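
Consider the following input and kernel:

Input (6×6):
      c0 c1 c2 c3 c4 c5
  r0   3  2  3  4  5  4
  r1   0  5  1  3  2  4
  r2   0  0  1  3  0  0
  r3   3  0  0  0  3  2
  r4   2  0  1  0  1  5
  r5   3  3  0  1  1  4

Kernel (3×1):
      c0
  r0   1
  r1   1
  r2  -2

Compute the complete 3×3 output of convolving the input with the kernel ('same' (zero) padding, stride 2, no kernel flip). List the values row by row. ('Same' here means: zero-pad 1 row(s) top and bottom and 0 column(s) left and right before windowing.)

Output[0,0]: The receptive field on the zero-padded input at this output position is [0 / 3 / 0]. Elementwise product with the kernel and sum: 0·1 + 3·1 + 0·-2.
Output[0,1]: The receptive field on the zero-padded input at this output position is [0 / 3 / 1]. Elementwise product with the kernel and sum: 0·1 + 3·1 + 1·-2.

3 1 1
-6 2 -4
-1 1 2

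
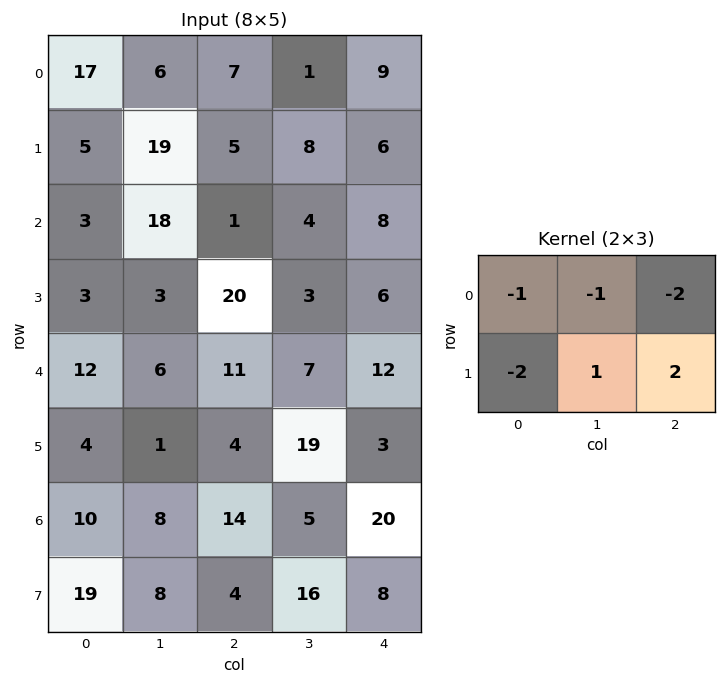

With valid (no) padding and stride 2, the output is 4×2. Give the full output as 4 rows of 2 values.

Output[0,0]: The receptive field on the input at this output position is [17 6 7 / 5 19 5]. Elementwise product with the kernel and sum: 17·-1 + 6·-1 + 7·-2 + 5·-2 + 19·1 + 5·2.

-18 -16
14 -46
-39 -25
-68 -35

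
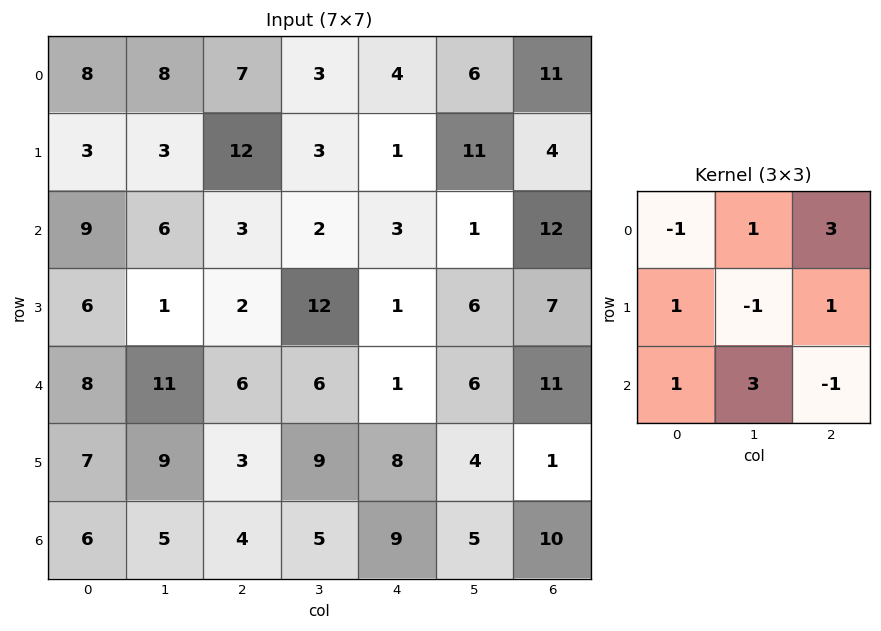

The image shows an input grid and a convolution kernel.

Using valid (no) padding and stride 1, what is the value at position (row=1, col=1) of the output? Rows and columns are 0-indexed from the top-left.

The receptive field on the input at this output position is [3 12 3 / 6 3 2 / 1 2 12]. Elementwise product with the kernel and sum: 3·-1 + 12·1 + 3·3 + 6·1 + 3·-1 + 2·1 + 1·1 + 2·3 + 12·-1.

18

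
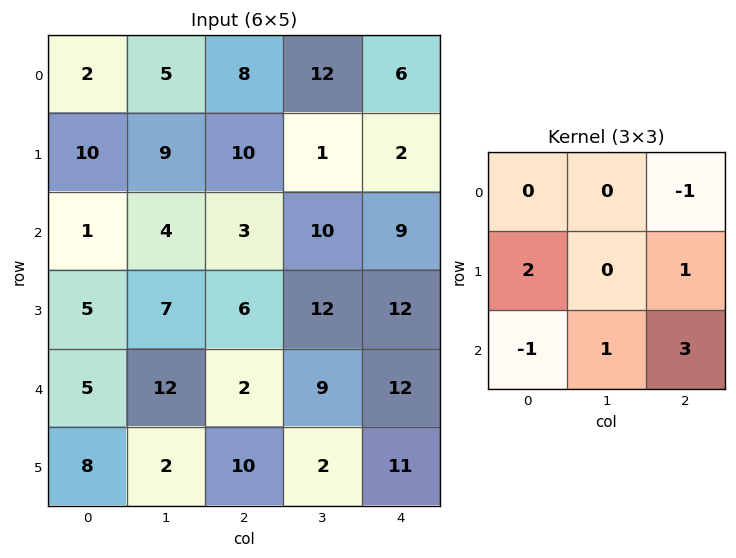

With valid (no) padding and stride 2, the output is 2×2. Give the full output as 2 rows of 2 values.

34 50
26 58

Output[0,0]: The receptive field on the input at this output position is [2 5 8 / 10 9 10 / 1 4 3]. Elementwise product with the kernel and sum: 8·-1 + 10·2 + 10·1 + 1·-1 + 4·1 + 3·3.
Output[0,1]: The receptive field on the input at this output position is [8 12 6 / 10 1 2 / 3 10 9]. Elementwise product with the kernel and sum: 6·-1 + 10·2 + 2·1 + 3·-1 + 10·1 + 9·3.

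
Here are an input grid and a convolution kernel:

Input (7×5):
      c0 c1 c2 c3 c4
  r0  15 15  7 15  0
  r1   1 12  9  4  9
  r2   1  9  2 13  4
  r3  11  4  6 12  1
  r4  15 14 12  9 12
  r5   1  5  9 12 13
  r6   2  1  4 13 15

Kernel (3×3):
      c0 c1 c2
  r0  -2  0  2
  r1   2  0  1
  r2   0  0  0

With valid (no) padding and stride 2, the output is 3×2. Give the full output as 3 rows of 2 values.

-5 13
30 17
5 31

Output[0,0]: The receptive field on the input at this output position is [15 15 7 / 1 12 9 / 1 9 2]. Elementwise product with the kernel and sum: 15·-2 + 7·2 + 1·2 + 9·1.
Output[0,1]: The receptive field on the input at this output position is [7 15 0 / 9 4 9 / 2 13 4]. Elementwise product with the kernel and sum: 7·-2 + 0·2 + 9·2 + 9·1.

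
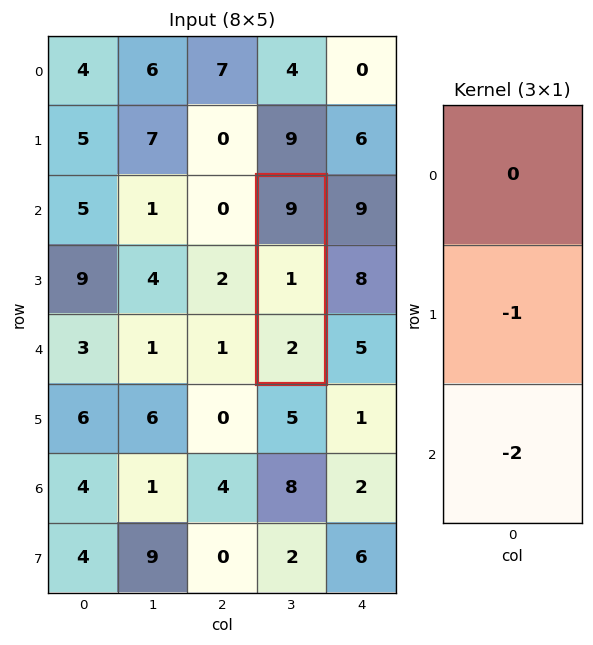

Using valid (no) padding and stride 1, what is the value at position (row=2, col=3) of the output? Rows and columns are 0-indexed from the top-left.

-5

The receptive field on the input at this output position is [9 / 1 / 2]. Elementwise product with the kernel and sum: 1·-1 + 2·-2.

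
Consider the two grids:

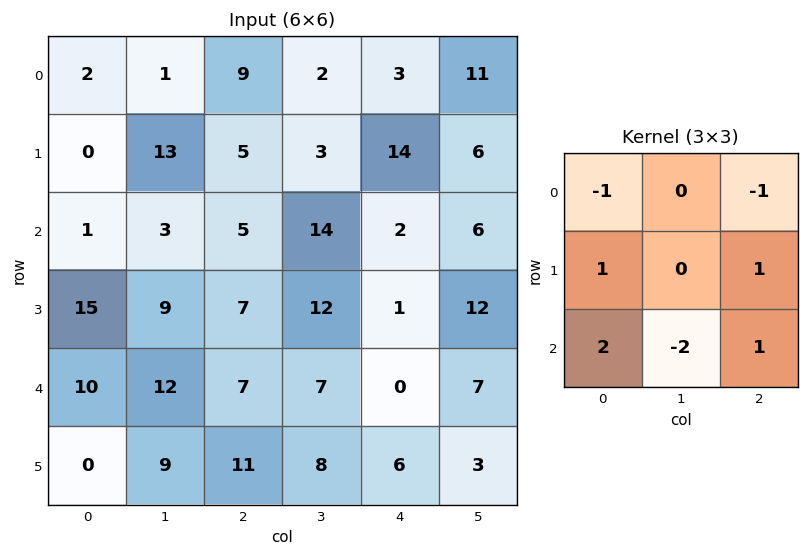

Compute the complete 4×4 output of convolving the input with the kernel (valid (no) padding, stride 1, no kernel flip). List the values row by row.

-5 23 -9 26
20 17 -21 45
19 21 1 25
-12 2 11 -3

Output[0,0]: The receptive field on the input at this output position is [2 1 9 / 0 13 5 / 1 3 5]. Elementwise product with the kernel and sum: 2·-1 + 9·-1 + 0·1 + 5·1 + 1·2 + 3·-2 + 5·1.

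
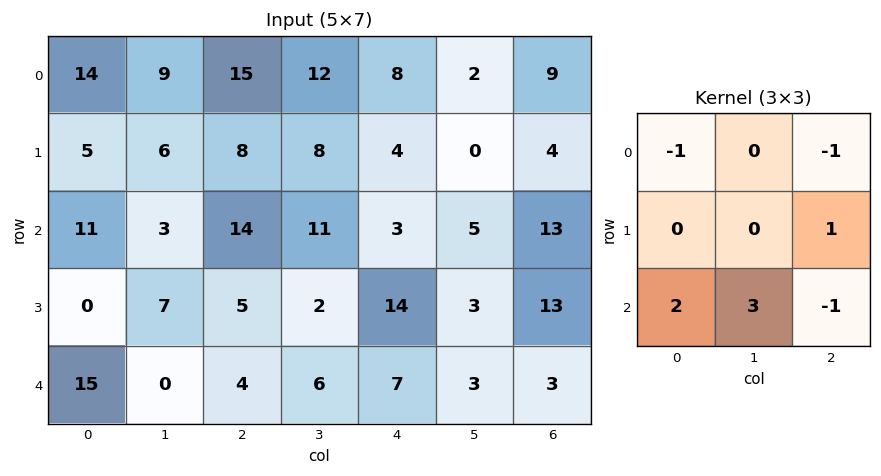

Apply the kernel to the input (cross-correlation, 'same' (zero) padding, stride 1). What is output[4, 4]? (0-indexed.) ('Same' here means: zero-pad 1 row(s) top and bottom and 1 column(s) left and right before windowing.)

The receptive field on the zero-padded input at this output position is [2 14 3 / 6 7 3 / 0 0 0]. Elementwise product with the kernel and sum: 2·-1 + 3·-1 + 3·1 + 0·2 + 0·3 + 0·-1.

-2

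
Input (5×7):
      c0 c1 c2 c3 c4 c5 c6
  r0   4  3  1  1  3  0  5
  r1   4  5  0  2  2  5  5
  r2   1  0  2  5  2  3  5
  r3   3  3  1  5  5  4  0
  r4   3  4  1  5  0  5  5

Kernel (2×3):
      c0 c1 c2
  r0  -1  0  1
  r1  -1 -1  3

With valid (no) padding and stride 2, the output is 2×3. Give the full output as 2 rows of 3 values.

Output[0,0]: The receptive field on the input at this output position is [4 3 1 / 4 5 0]. Elementwise product with the kernel and sum: 4·-1 + 1·1 + 4·-1 + 5·-1 + 0·3.
Output[0,1]: The receptive field on the input at this output position is [1 1 3 / 0 2 2]. Elementwise product with the kernel and sum: 1·-1 + 3·1 + 0·-1 + 2·-1 + 2·3.

-12 6 10
-2 9 -6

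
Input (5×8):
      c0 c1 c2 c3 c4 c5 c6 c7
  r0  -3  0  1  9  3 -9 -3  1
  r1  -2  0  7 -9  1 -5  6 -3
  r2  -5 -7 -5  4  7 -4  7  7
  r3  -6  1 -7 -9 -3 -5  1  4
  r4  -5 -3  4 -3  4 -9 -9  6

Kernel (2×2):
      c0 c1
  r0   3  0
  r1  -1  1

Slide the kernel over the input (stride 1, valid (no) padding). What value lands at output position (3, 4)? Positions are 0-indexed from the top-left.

The receptive field on the input at this output position is [-3 -5 / 4 -9]. Elementwise product with the kernel and sum: -3·3 + 4·-1 + -9·1.

-22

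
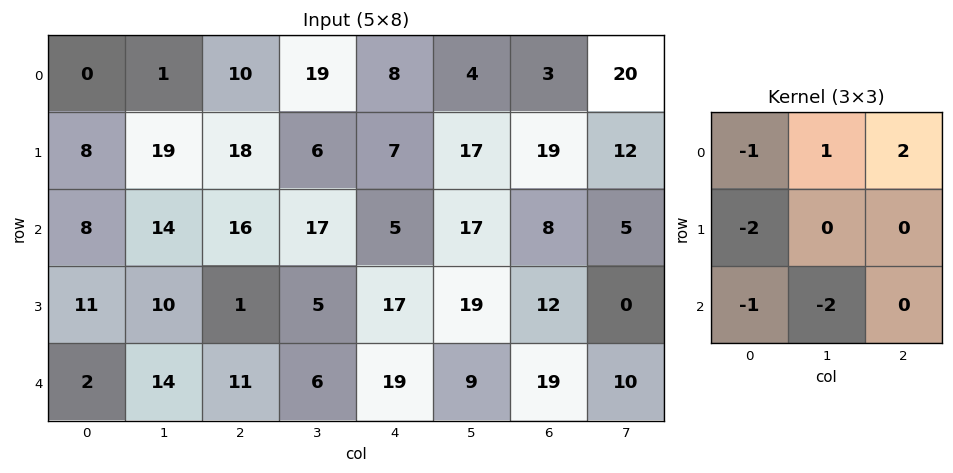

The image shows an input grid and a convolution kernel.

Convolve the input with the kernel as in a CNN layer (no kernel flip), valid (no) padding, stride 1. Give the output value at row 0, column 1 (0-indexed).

The receptive field on the input at this output position is [1 10 19 / 19 18 6 / 14 16 17]. Elementwise product with the kernel and sum: 1·-1 + 10·1 + 19·2 + 19·-2 + 14·-1 + 16·-2.

-37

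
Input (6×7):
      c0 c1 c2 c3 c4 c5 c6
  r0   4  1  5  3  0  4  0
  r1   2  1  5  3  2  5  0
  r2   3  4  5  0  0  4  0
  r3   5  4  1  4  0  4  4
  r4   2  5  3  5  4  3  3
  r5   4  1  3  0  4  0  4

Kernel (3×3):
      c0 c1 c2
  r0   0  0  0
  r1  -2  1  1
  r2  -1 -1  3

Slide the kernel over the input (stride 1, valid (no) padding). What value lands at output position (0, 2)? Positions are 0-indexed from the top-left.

The receptive field on the input at this output position is [5 3 0 / 5 3 2 / 5 0 0]. Elementwise product with the kernel and sum: 5·-2 + 3·1 + 2·1 + 5·-1 + 0·-1 + 0·3.

-10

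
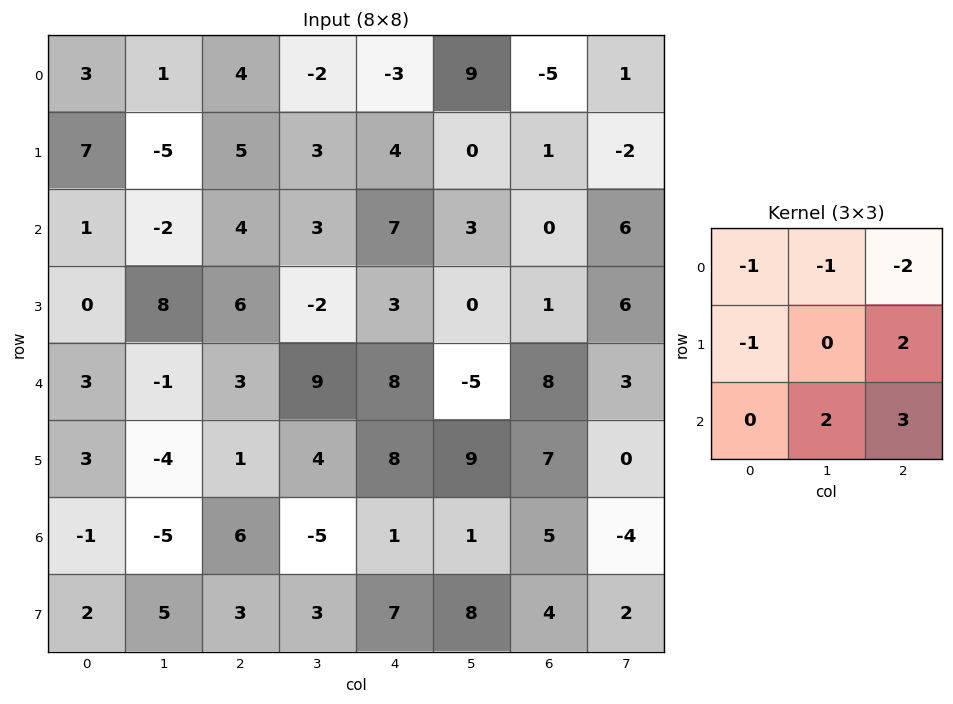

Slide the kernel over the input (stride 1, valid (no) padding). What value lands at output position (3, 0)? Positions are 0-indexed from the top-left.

-22

The receptive field on the input at this output position is [0 8 6 / 3 -1 3 / 3 -4 1]. Elementwise product with the kernel and sum: 0·-1 + 8·-1 + 6·-2 + 3·-1 + 3·2 + -4·2 + 1·3.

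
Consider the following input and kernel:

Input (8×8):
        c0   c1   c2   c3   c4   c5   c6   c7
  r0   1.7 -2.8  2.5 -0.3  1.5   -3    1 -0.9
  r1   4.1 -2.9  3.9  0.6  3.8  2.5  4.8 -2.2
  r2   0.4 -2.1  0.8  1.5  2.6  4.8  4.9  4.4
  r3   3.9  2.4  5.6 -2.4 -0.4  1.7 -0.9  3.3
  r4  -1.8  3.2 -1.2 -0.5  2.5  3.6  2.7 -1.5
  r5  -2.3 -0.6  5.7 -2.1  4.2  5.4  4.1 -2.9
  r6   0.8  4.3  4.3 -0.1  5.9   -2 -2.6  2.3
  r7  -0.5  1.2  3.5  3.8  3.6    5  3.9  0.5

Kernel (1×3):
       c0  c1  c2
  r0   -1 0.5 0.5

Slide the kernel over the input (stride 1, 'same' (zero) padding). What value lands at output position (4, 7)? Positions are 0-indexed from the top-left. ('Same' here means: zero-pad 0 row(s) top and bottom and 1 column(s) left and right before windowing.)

The receptive field on the zero-padded input at this output position is [2.7 -1.5 0]. Elementwise product with the kernel and sum: 2.7·-1 + -1.5·0.5 + 0·0.5.

-3.45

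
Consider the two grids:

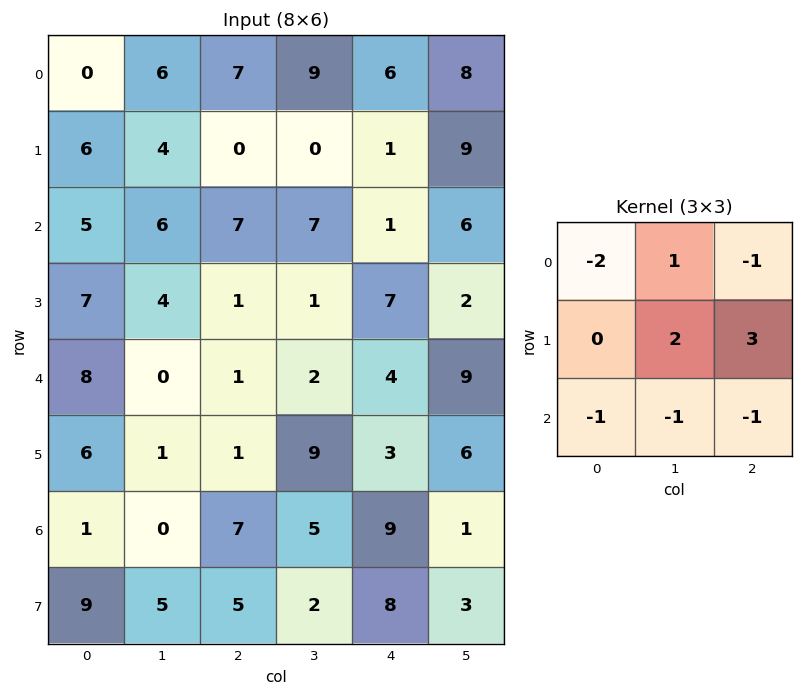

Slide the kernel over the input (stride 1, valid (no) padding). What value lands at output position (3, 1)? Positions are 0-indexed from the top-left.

The receptive field on the input at this output position is [4 1 1 / 0 1 2 / 1 1 9]. Elementwise product with the kernel and sum: 4·-2 + 1·1 + 1·-1 + 1·2 + 2·3 + 1·-1 + 1·-1 + 9·-1.

-11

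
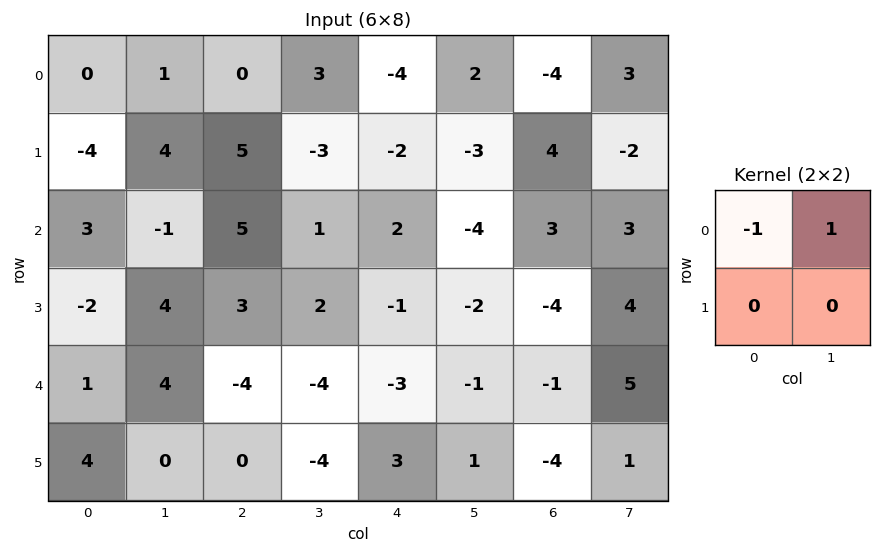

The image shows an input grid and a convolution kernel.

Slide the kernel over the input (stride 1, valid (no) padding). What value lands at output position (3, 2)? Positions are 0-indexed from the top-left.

The receptive field on the input at this output position is [3 2 / -4 -4]. Elementwise product with the kernel and sum: 3·-1 + 2·1.

-1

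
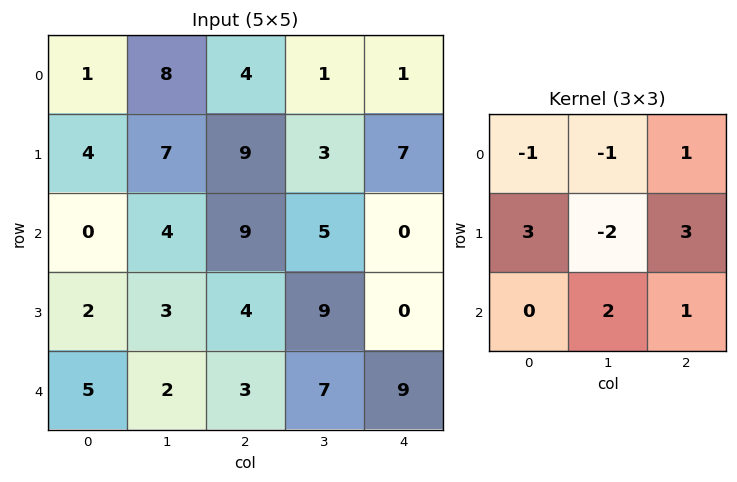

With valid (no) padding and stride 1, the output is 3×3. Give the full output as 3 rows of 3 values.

Output[0,0]: The receptive field on the input at this output position is [1 8 4 / 4 7 9 / 0 4 9]. Elementwise product with the kernel and sum: 1·-1 + 8·-1 + 4·1 + 4·3 + 7·-2 + 9·3 + 4·2 + 9·1.
Output[0,1]: The receptive field on the input at this output position is [8 4 1 / 7 9 3 / 4 9 5]. Elementwise product with the kernel and sum: 8·-1 + 4·-1 + 1·1 + 7·3 + 9·-2 + 3·3 + 9·2 + 5·1.

37 24 48
27 13 30
24 33 3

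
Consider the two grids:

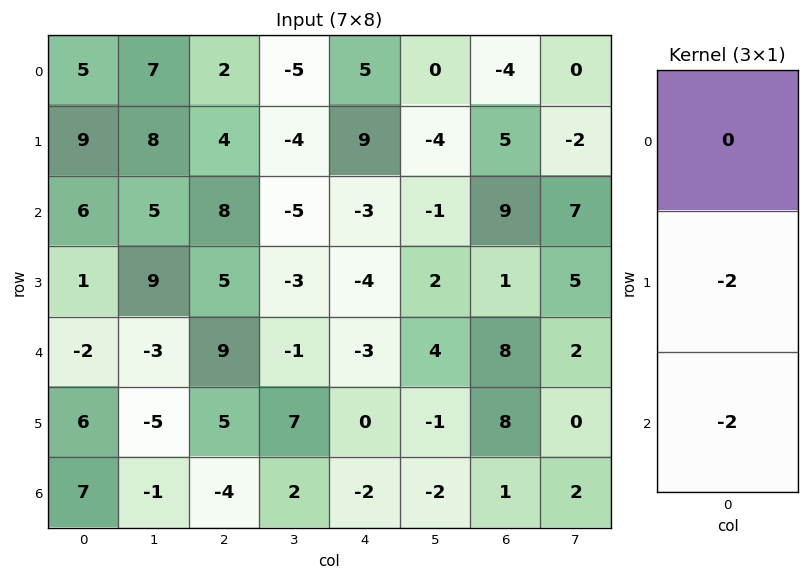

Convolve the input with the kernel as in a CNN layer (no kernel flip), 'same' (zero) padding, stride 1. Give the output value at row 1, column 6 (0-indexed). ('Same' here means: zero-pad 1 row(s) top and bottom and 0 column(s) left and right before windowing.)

-28

The receptive field on the zero-padded input at this output position is [-4 / 5 / 9]. Elementwise product with the kernel and sum: 5·-2 + 9·-2.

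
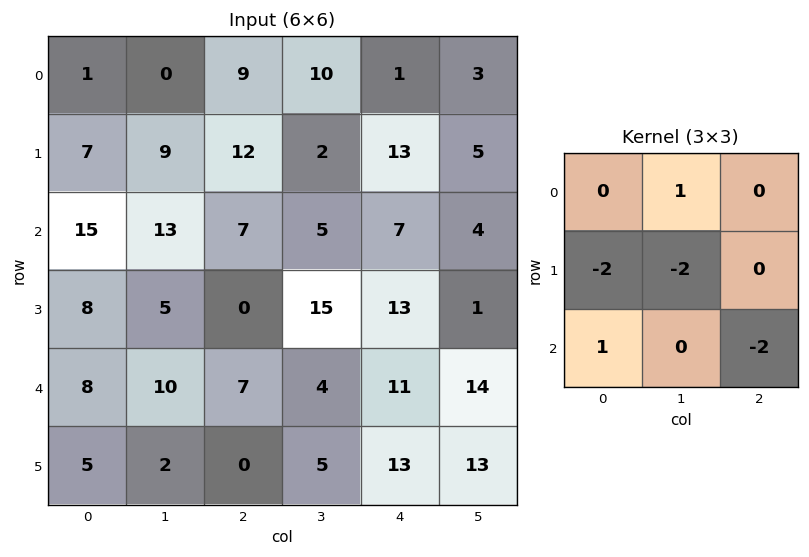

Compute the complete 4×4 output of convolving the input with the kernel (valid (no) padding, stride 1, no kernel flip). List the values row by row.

Output[0,0]: The receptive field on the input at this output position is [1 0 9 / 7 9 12 / 15 13 7]. Elementwise product with the kernel and sum: 0·1 + 7·-2 + 9·-2 + 15·1 + 7·-2.

-31 -30 -25 -32
-39 -53 -48 2
-19 -1 -40 -73
-26 -42 -33 -38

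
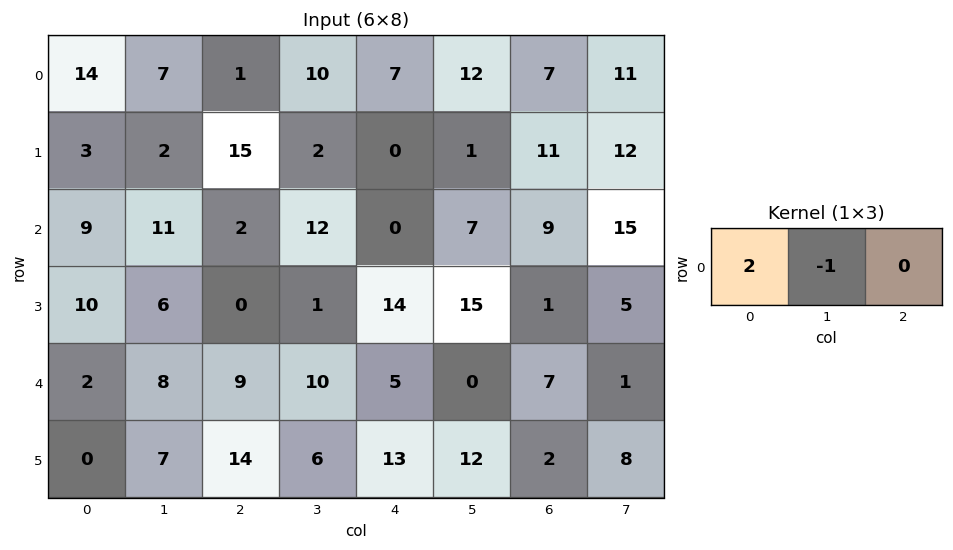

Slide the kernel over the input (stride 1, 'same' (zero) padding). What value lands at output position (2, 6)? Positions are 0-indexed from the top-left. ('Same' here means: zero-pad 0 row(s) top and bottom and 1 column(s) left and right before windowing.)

5

The receptive field on the zero-padded input at this output position is [7 9 15]. Elementwise product with the kernel and sum: 7·2 + 9·-1.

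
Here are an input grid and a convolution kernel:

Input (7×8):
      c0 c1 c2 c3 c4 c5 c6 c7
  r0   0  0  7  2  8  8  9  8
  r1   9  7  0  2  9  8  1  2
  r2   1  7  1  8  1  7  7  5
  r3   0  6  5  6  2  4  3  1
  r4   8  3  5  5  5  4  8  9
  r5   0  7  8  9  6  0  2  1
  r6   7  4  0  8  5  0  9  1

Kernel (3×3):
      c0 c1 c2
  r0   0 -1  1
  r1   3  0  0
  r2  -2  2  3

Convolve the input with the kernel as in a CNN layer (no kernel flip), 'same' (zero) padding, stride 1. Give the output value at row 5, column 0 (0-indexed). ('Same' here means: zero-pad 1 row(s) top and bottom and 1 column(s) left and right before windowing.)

The receptive field on the zero-padded input at this output position is [0 8 3 / 0 0 7 / 0 7 4]. Elementwise product with the kernel and sum: 8·-1 + 3·1 + 0·3 + 0·-2 + 7·2 + 4·3.

21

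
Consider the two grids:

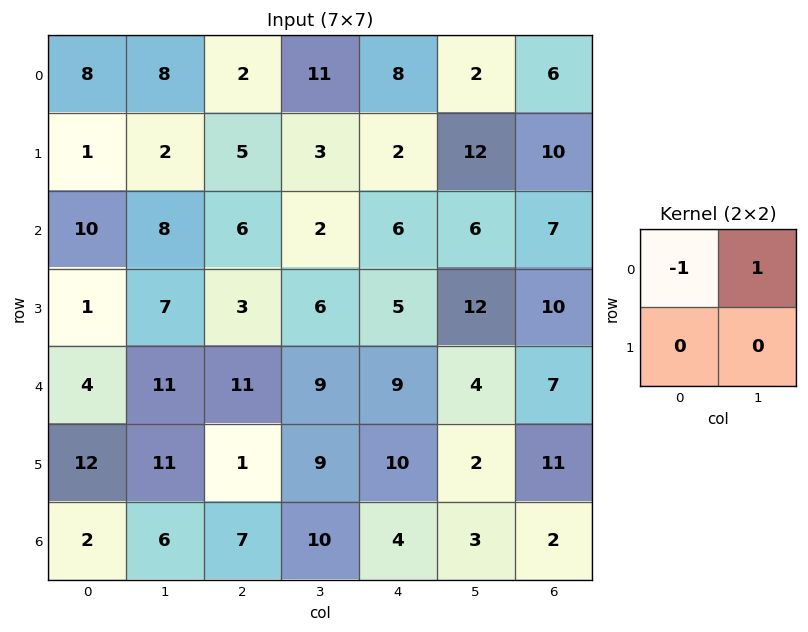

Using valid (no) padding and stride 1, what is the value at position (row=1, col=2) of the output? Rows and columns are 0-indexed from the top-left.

The receptive field on the input at this output position is [5 3 / 6 2]. Elementwise product with the kernel and sum: 5·-1 + 3·1.

-2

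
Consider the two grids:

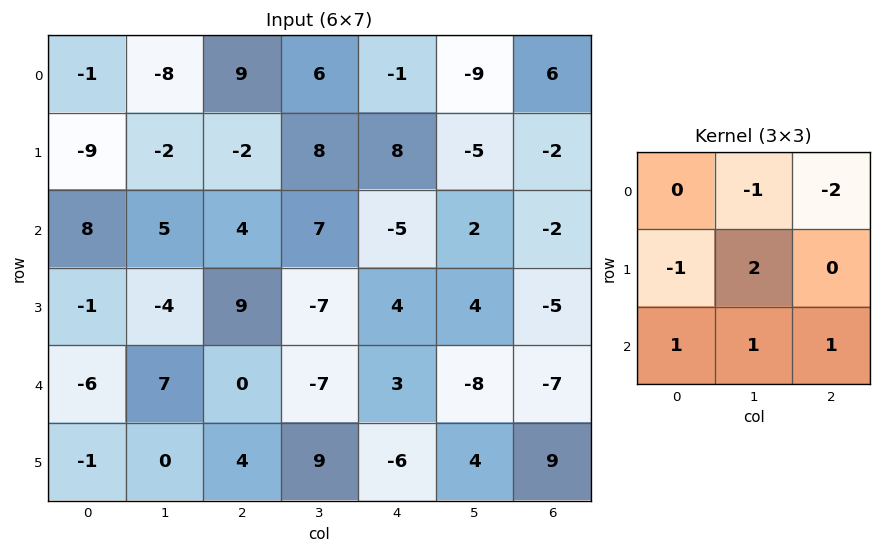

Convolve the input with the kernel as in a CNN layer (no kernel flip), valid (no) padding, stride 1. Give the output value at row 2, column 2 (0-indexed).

The receptive field on the input at this output position is [4 7 -5 / 9 -7 4 / 0 -7 3]. Elementwise product with the kernel and sum: 7·-1 + -5·-2 + 9·-1 + -7·2 + 0·1 + -7·1 + 3·1.

-24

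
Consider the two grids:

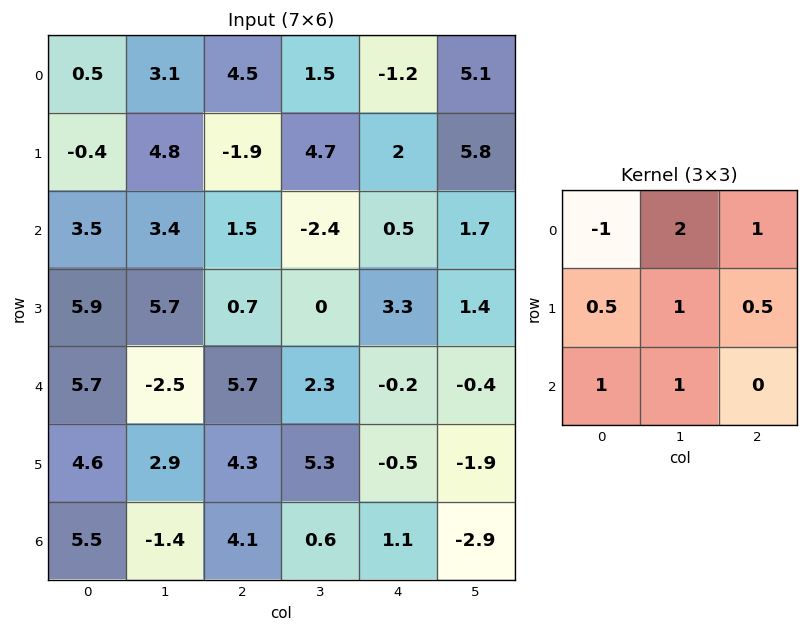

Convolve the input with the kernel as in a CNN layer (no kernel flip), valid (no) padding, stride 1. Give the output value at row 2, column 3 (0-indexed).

The receptive field on the input at this output position is [-2.4 0.5 1.7 / 0 3.3 1.4 / 2.3 -0.2 -0.4]. Elementwise product with the kernel and sum: -2.4·-1 + 0.5·2 + 1.7·1 + 0·0.5 + 3.3·1 + 1.4·0.5 + 2.3·1 + -0.2·1.

11.2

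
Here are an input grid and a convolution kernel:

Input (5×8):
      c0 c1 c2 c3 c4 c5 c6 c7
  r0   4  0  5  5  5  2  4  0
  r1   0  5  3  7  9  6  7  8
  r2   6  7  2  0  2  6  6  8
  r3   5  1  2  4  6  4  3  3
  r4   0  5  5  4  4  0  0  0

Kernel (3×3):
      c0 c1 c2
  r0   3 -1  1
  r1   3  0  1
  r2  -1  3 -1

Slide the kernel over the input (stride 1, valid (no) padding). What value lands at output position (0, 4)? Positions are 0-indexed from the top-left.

The receptive field on the input at this output position is [5 2 4 / 9 6 7 / 2 6 6]. Elementwise product with the kernel and sum: 5·3 + 2·-1 + 4·1 + 9·3 + 7·1 + 2·-1 + 6·3 + 6·-1.

61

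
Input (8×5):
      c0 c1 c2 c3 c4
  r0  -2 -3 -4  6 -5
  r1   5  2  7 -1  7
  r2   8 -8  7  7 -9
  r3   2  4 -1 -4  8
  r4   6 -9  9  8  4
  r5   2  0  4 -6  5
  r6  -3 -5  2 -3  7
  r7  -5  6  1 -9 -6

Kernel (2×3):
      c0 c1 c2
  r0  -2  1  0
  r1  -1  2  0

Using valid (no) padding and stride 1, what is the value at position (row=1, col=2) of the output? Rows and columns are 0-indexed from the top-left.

-8

The receptive field on the input at this output position is [7 -1 7 / 7 7 -9]. Elementwise product with the kernel and sum: 7·-2 + -1·1 + 7·-1 + 7·2.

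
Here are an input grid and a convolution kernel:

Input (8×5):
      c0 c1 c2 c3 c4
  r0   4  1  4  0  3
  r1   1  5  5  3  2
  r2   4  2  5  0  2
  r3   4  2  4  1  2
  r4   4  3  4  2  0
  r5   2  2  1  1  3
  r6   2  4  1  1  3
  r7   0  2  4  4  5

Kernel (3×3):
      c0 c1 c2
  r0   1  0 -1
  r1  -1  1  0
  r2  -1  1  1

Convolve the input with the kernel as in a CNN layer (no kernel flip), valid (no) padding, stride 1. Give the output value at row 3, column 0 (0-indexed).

The receptive field on the input at this output position is [4 2 4 / 4 3 4 / 2 2 1]. Elementwise product with the kernel and sum: 4·1 + 4·-1 + 4·-1 + 3·1 + 2·-1 + 2·1 + 1·1.

0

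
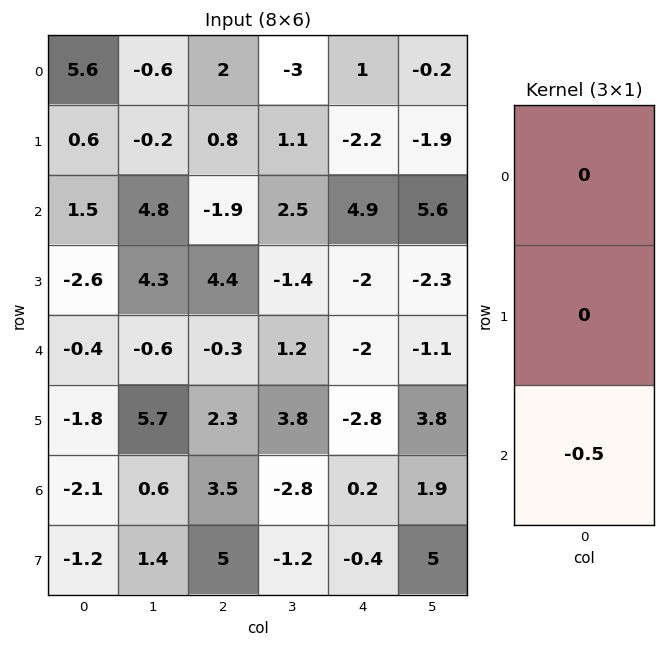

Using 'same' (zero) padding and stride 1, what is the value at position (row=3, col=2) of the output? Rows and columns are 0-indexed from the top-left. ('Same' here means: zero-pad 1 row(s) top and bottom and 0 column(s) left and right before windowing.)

The receptive field on the zero-padded input at this output position is [-1.9 / 4.4 / -0.3]. Elementwise product with the kernel and sum: -0.3·-0.5.

0.15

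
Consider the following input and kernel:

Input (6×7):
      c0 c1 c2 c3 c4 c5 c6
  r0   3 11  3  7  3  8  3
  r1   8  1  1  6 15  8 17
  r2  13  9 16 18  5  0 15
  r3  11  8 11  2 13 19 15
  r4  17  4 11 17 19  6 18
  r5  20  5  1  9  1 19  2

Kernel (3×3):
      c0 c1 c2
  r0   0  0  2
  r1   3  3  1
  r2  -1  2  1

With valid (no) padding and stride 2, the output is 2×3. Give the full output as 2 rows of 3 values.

55 67 102
102 104 152

Output[0,0]: The receptive field on the input at this output position is [3 11 3 / 8 1 1 / 13 9 16]. Elementwise product with the kernel and sum: 3·2 + 8·3 + 1·3 + 1·1 + 13·-1 + 9·2 + 16·1.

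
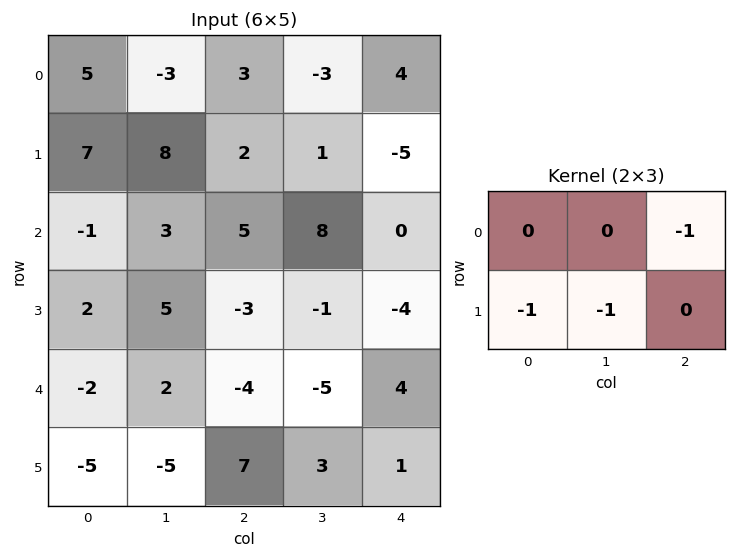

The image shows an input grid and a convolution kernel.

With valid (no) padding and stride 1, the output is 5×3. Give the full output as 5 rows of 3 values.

-18 -7 -7
-4 -9 -8
-12 -10 4
3 3 13
14 3 -14

Output[0,0]: The receptive field on the input at this output position is [5 -3 3 / 7 8 2]. Elementwise product with the kernel and sum: 3·-1 + 7·-1 + 8·-1.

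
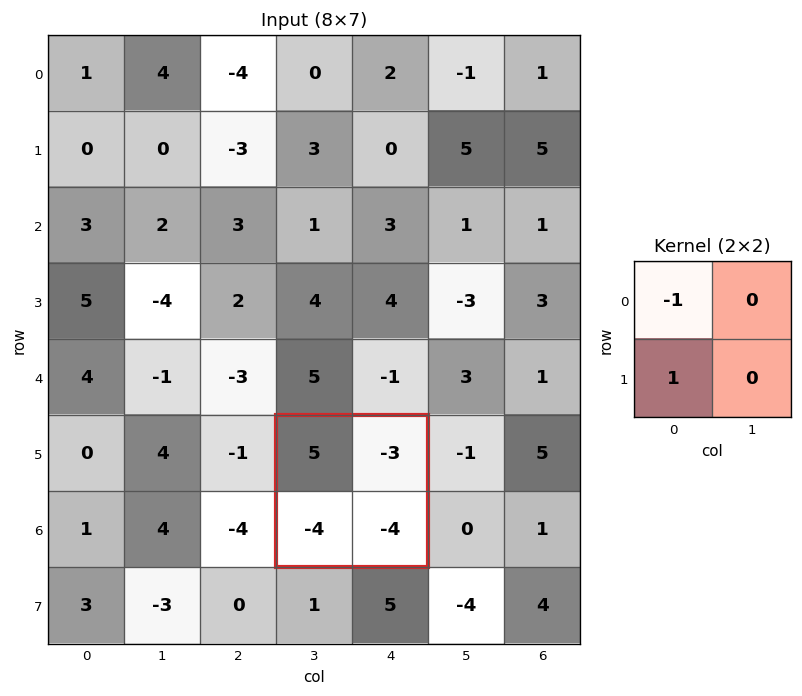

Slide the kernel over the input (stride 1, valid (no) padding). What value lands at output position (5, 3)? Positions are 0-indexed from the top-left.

The receptive field on the input at this output position is [5 -3 / -4 -4]. Elementwise product with the kernel and sum: 5·-1 + -4·1.

-9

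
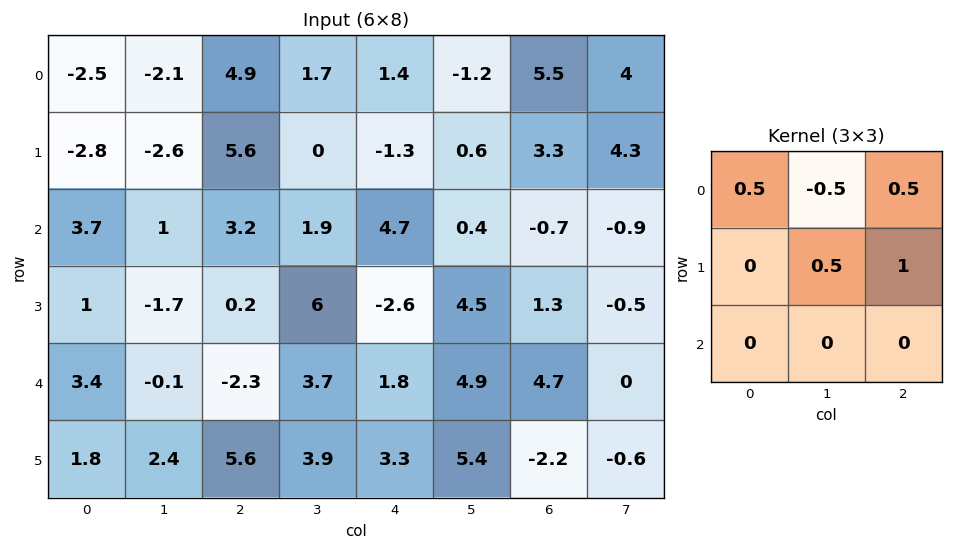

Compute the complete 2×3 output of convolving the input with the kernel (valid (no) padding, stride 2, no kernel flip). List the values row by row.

Output[0,0]: The receptive field on the input at this output position is [-2.5 -2.1 4.9 / -2.8 -2.6 5.6 / 3.7 1 3.2]. Elementwise product with the kernel and sum: -2.5·0.5 + -2.1·-0.5 + 4.9·0.5 + -2.6·0.5 + 5.6·1.

6.55 1 7.65
2.3 3.4 5.35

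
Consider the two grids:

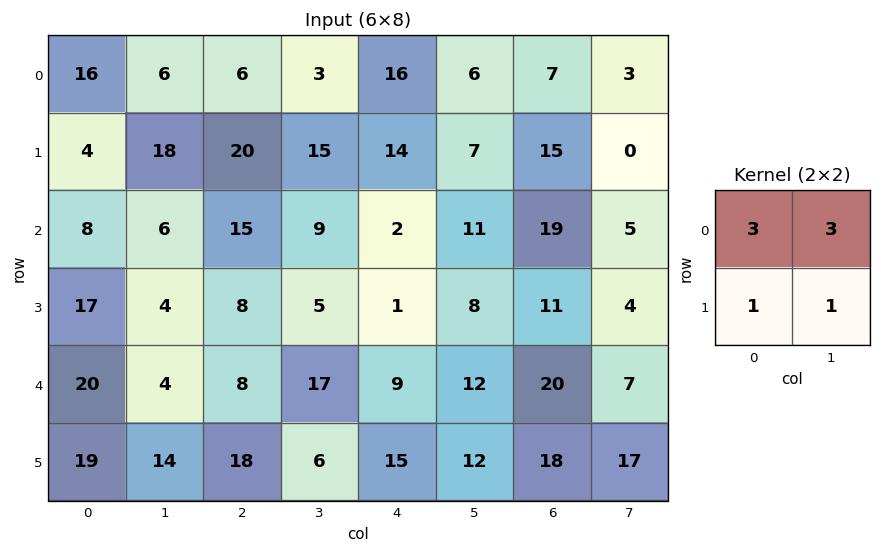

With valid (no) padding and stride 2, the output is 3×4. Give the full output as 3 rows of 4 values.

Output[0,0]: The receptive field on the input at this output position is [16 6 / 4 18]. Elementwise product with the kernel and sum: 16·3 + 6·3 + 4·1 + 18·1.

88 62 87 45
63 85 48 87
105 99 90 116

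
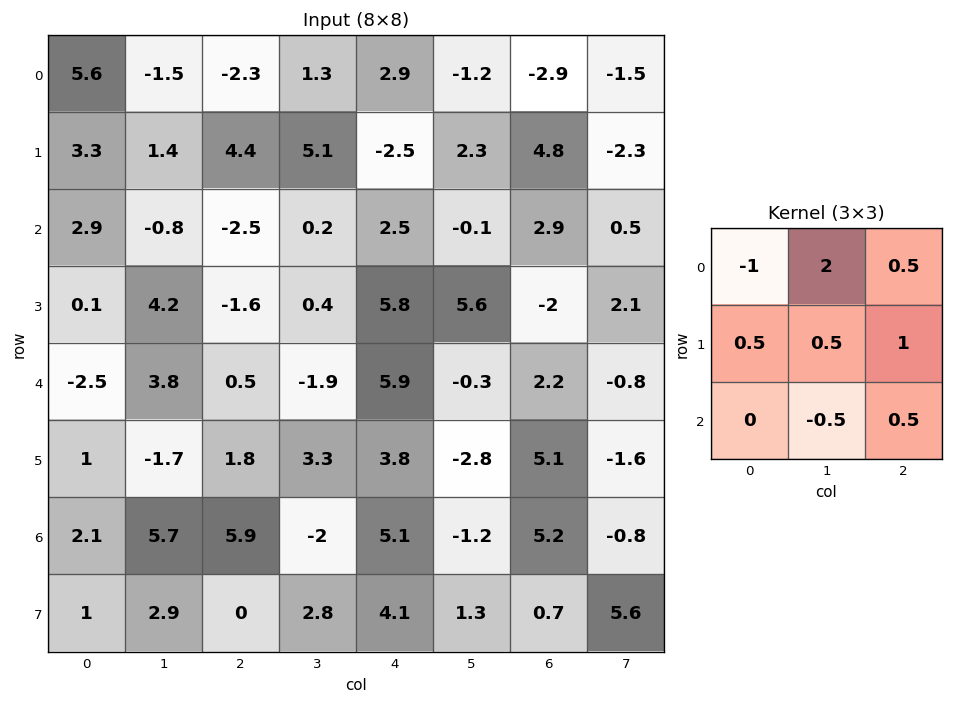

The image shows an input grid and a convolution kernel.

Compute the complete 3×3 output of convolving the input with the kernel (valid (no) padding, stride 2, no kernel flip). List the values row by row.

Output[0,0]: The receptive field on the input at this output position is [5.6 -1.5 -2.3 / 3.3 1.4 4.4 / 2.9 -0.8 -2.5]. Elementwise product with the kernel and sum: 5.6·-1 + -1.5·2 + -2.3·0.5 + 3.3·0.5 + 1.4·0.5 + 4.4·1 + -0.8·-0.5 + -2.5·0.5.
Output[0,1]: The receptive field on the input at this output position is [-2.3 1.3 2.9 / 4.4 5.1 -2.5 / -2.5 0.2 2.5]. Elementwise product with the kernel and sum: -2.3·-1 + 1.3·2 + 2.9·0.5 + 4.4·0.5 + 5.1·0.5 + -2.5·1 + 0.2·-0.5 + 2.5·0.5.

-3.85 9.75 -0.55
-6.85 13.25 3.7
11.9 8.55 3.4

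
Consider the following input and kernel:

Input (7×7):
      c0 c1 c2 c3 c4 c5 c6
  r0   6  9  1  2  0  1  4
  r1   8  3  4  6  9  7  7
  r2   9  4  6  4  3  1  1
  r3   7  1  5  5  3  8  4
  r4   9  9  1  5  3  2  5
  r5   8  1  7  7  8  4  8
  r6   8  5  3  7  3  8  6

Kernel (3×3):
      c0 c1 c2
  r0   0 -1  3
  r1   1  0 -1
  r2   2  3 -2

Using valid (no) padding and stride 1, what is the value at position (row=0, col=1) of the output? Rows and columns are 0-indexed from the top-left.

The receptive field on the input at this output position is [9 1 2 / 3 4 6 / 4 6 4]. Elementwise product with the kernel and sum: 1·-1 + 2·3 + 3·1 + 6·-1 + 4·2 + 6·3 + 4·-2.

20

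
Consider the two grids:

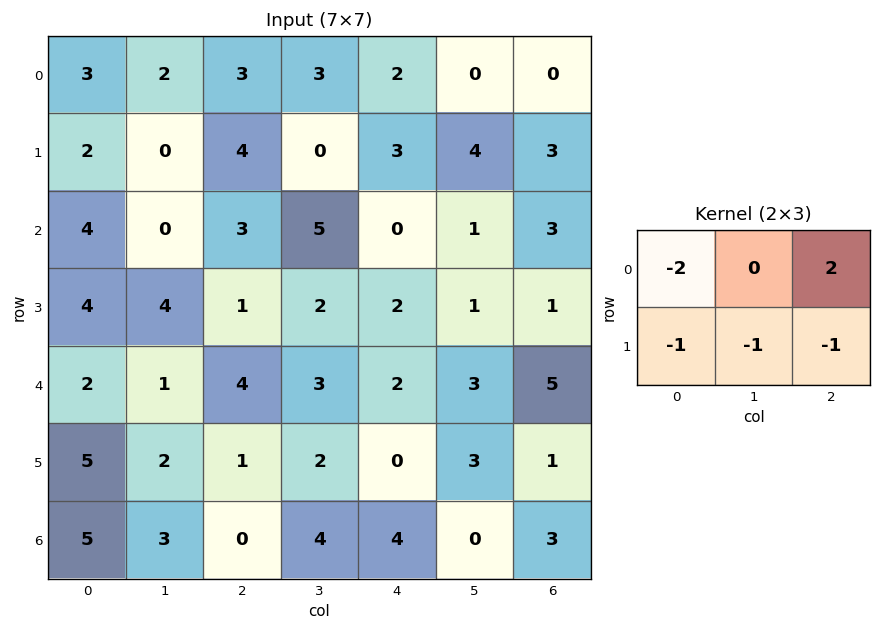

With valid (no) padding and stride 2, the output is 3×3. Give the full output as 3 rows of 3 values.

Output[0,0]: The receptive field on the input at this output position is [3 2 3 / 2 0 4]. Elementwise product with the kernel and sum: 3·-2 + 3·2 + 2·-1 + 0·-1 + 4·-1.

-6 -9 -14
-11 -11 2
-4 -7 2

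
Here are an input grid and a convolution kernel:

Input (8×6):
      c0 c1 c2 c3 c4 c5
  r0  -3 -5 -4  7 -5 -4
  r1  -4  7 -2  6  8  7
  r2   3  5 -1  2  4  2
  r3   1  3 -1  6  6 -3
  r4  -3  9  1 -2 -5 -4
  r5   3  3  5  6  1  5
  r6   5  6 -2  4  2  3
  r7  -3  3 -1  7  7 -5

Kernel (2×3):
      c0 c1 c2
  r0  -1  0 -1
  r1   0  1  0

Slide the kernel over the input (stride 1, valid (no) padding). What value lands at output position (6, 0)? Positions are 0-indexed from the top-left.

The receptive field on the input at this output position is [5 6 -2 / -3 3 -1]. Elementwise product with the kernel and sum: 5·-1 + -2·-1 + 3·1.

0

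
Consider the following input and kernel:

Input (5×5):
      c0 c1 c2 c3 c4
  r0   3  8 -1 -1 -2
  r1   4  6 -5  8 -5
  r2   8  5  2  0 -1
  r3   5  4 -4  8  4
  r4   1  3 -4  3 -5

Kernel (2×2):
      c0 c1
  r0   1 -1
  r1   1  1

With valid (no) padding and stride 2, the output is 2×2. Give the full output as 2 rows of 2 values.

Output[0,0]: The receptive field on the input at this output position is [3 8 / 4 6]. Elementwise product with the kernel and sum: 3·1 + 8·-1 + 4·1 + 6·1.
Output[0,1]: The receptive field on the input at this output position is [-1 -1 / -5 8]. Elementwise product with the kernel and sum: -1·1 + -1·-1 + -5·1 + 8·1.

5 3
12 6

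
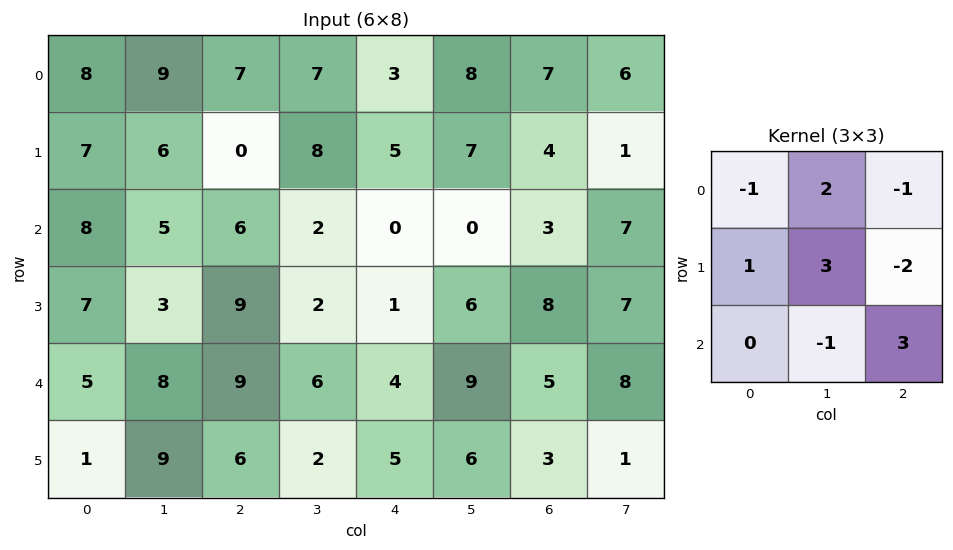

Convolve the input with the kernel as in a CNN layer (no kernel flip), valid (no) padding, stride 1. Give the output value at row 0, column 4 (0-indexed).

The receptive field on the input at this output position is [3 8 7 / 5 7 4 / 0 0 3]. Elementwise product with the kernel and sum: 3·-1 + 8·2 + 7·-1 + 5·1 + 7·3 + 4·-2 + 0·-1 + 3·3.

33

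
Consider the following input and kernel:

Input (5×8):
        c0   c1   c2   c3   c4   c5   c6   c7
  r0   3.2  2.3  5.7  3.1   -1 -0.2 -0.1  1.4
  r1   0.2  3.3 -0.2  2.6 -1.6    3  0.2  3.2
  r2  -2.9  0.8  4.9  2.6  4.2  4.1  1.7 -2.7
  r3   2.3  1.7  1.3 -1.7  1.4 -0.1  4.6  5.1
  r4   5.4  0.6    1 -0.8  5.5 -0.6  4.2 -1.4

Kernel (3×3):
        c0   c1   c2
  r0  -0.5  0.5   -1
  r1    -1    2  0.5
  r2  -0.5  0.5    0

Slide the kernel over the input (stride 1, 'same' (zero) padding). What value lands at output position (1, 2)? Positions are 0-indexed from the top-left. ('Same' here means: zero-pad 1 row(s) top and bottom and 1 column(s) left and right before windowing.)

-1.75

The receptive field on the zero-padded input at this output position is [2.3 5.7 3.1 / 3.3 -0.2 2.6 / 0.8 4.9 2.6]. Elementwise product with the kernel and sum: 2.3·-0.5 + 5.7·0.5 + 3.1·-1 + 3.3·-1 + -0.2·2 + 2.6·0.5 + 0.8·-0.5 + 4.9·0.5.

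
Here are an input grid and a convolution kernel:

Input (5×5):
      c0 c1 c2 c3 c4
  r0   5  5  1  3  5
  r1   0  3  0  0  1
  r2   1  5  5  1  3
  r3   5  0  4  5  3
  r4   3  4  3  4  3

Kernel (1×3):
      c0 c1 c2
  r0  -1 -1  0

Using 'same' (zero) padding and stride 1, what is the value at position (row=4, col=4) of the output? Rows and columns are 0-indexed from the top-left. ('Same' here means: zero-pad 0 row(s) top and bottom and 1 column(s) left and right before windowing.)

-7

The receptive field on the zero-padded input at this output position is [4 3 0]. Elementwise product with the kernel and sum: 4·-1 + 3·-1.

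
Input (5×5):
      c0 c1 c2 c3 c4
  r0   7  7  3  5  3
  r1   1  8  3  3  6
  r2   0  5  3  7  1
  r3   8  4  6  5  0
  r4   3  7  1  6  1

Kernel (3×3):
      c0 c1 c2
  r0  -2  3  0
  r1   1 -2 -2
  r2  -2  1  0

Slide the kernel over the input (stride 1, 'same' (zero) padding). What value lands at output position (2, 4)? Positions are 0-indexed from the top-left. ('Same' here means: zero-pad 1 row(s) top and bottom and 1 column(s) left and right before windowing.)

The receptive field on the zero-padded input at this output position is [3 6 0 / 7 1 0 / 5 0 0]. Elementwise product with the kernel and sum: 3·-2 + 6·3 + 7·1 + 1·-2 + 0·-2 + 5·-2 + 0·1.

7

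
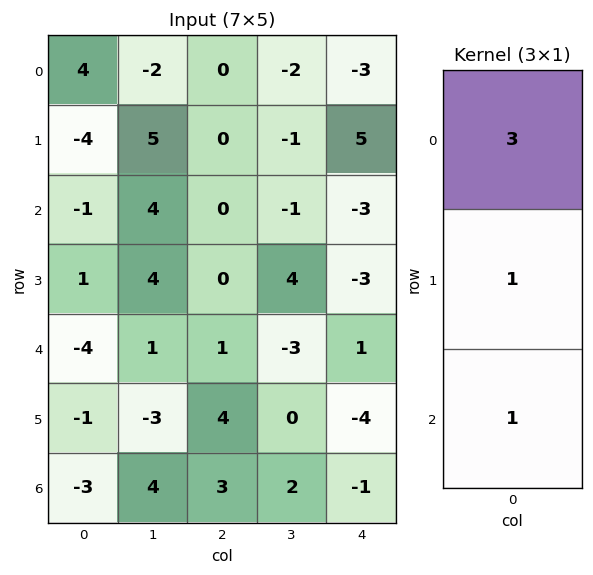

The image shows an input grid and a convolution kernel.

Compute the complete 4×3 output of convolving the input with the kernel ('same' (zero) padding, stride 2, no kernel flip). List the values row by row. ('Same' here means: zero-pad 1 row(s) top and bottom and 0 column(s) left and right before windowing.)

0 0 2
-12 0 9
-2 5 -12
-6 15 -13

Output[0,0]: The receptive field on the zero-padded input at this output position is [0 / 4 / -4]. Elementwise product with the kernel and sum: 0·3 + 4·1 + -4·1.
Output[0,1]: The receptive field on the zero-padded input at this output position is [0 / 0 / 0]. Elementwise product with the kernel and sum: 0·3 + 0·1 + 0·1.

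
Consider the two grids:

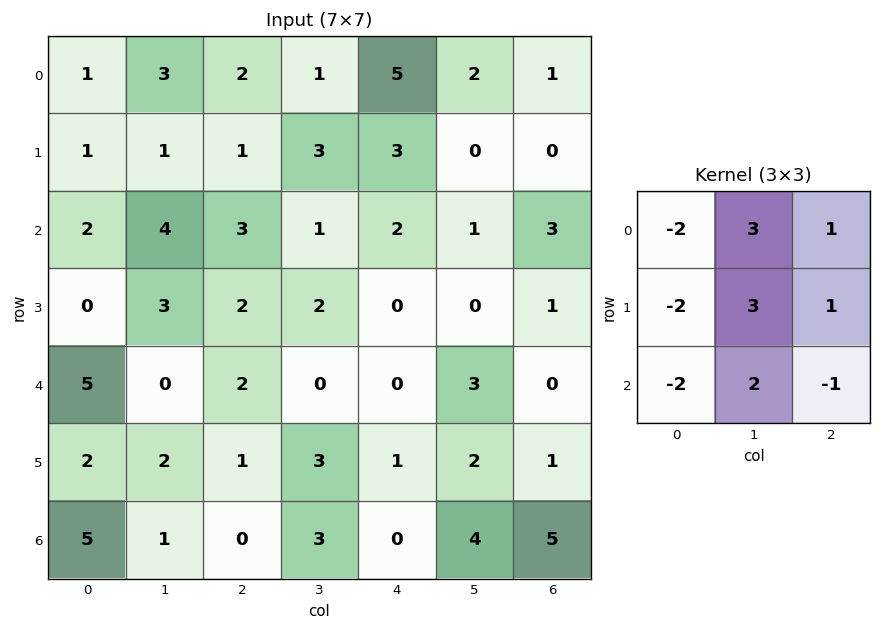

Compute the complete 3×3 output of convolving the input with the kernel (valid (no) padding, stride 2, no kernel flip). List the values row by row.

Output[0,0]: The receptive field on the input at this output position is [1 3 2 / 1 1 1 / 2 4 3]. Elementwise product with the kernel and sum: 1·-2 + 3·3 + 2·1 + 1·-2 + 1·3 + 1·1 + 2·-2 + 4·2 + 3·-1.
Output[0,1]: The receptive field on the input at this output position is [2 1 5 / 1 3 3 / 3 1 2]. Elementwise product with the kernel and sum: 2·-2 + 1·3 + 5·1 + 1·-2 + 3·3 + 3·1 + 3·-2 + 1·2 + 2·-1.

12 8 -14
10 -3 9
-13 10 17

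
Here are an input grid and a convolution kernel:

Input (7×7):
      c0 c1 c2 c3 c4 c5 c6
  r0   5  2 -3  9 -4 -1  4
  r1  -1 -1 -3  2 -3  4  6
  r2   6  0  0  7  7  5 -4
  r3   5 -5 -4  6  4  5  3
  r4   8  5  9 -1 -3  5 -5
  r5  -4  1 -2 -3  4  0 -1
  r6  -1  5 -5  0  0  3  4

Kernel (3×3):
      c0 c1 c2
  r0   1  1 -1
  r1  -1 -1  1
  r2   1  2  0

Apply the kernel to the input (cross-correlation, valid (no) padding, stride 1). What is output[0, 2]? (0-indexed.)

The receptive field on the input at this output position is [-3 9 -4 / -3 2 -3 / 0 7 7]. Elementwise product with the kernel and sum: -3·1 + 9·1 + -4·-1 + -3·-1 + 2·-1 + -3·1 + 0·1 + 7·2.

22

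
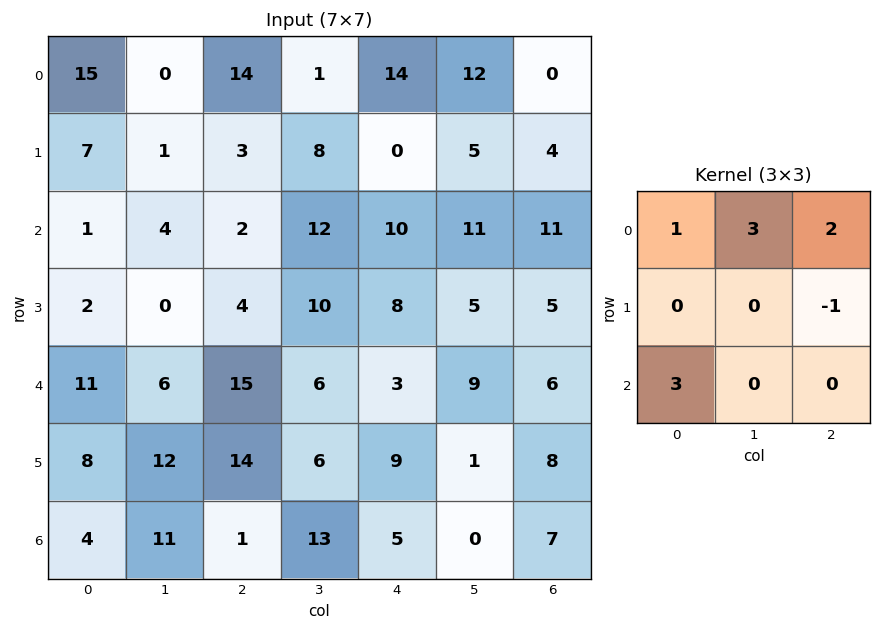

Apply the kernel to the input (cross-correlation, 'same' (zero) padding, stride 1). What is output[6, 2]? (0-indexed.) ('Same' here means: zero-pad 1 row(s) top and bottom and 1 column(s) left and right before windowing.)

53

The receptive field on the zero-padded input at this output position is [12 14 6 / 11 1 13 / 0 0 0]. Elementwise product with the kernel and sum: 12·1 + 14·3 + 6·2 + 13·-1 + 0·3.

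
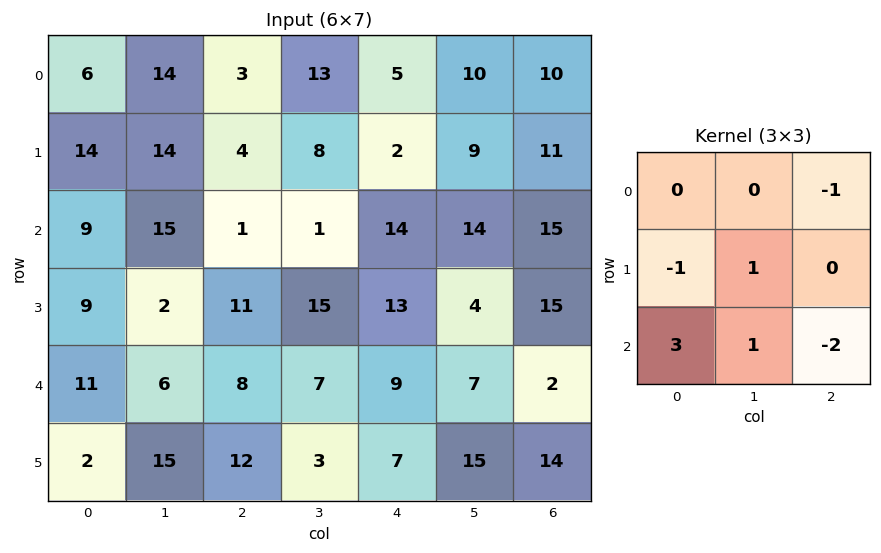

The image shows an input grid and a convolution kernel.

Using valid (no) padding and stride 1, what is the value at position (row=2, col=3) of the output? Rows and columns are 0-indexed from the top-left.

The receptive field on the input at this output position is [1 14 14 / 15 13 4 / 7 9 7]. Elementwise product with the kernel and sum: 14·-1 + 15·-1 + 13·1 + 7·3 + 9·1 + 7·-2.

0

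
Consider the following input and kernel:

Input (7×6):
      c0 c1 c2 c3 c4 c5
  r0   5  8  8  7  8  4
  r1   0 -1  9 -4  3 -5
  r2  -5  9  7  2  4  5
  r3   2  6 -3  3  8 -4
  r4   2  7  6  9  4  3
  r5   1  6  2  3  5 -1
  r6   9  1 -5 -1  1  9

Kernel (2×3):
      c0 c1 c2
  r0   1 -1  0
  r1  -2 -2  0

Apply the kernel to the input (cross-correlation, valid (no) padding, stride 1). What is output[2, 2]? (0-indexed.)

5

The receptive field on the input at this output position is [7 2 4 / -3 3 8]. Elementwise product with the kernel and sum: 7·1 + 2·-1 + -3·-2 + 3·-2.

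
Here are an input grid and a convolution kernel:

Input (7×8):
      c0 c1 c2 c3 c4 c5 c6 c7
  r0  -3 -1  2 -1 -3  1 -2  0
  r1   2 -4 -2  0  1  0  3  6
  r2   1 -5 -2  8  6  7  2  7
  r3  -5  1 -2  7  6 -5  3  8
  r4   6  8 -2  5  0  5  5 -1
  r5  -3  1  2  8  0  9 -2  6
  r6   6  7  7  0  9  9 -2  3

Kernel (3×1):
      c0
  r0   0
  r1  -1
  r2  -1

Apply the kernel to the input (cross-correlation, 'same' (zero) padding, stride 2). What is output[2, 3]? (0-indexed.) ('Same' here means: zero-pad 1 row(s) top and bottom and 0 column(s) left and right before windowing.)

The receptive field on the zero-padded input at this output position is [3 / 5 / -2]. Elementwise product with the kernel and sum: 5·-1 + -2·-1.

-3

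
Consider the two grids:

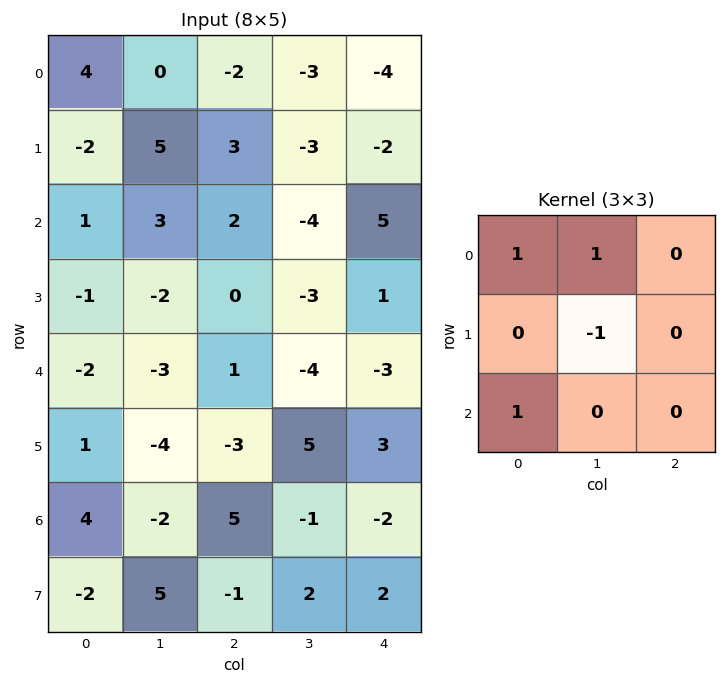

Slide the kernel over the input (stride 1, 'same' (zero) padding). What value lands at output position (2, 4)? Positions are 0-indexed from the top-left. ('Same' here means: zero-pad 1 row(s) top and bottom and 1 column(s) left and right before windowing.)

-13

The receptive field on the zero-padded input at this output position is [-3 -2 0 / -4 5 0 / -3 1 0]. Elementwise product with the kernel and sum: -3·1 + -2·1 + 5·-1 + -3·1.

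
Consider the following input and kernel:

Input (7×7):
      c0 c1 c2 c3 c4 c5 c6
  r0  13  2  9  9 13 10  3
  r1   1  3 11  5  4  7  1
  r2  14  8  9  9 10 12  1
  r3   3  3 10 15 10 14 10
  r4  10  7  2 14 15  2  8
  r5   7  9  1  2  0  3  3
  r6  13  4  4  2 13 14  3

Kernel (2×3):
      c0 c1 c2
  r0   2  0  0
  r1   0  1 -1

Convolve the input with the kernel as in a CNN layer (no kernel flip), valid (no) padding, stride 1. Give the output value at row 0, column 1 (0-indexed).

10

The receptive field on the input at this output position is [2 9 9 / 3 11 5]. Elementwise product with the kernel and sum: 2·2 + 11·1 + 5·-1.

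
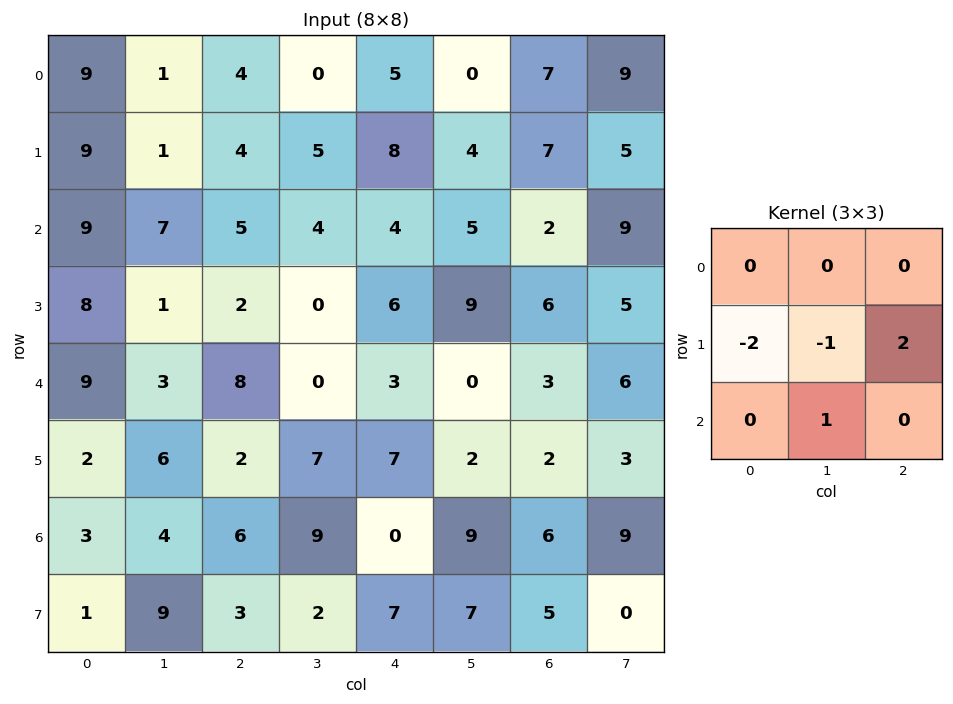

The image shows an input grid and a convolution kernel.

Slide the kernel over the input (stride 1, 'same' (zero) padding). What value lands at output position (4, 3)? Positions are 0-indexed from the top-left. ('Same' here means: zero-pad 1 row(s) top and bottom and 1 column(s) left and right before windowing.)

-3

The receptive field on the zero-padded input at this output position is [2 0 6 / 8 0 3 / 2 7 7]. Elementwise product with the kernel and sum: 8·-2 + 0·-1 + 3·2 + 7·1.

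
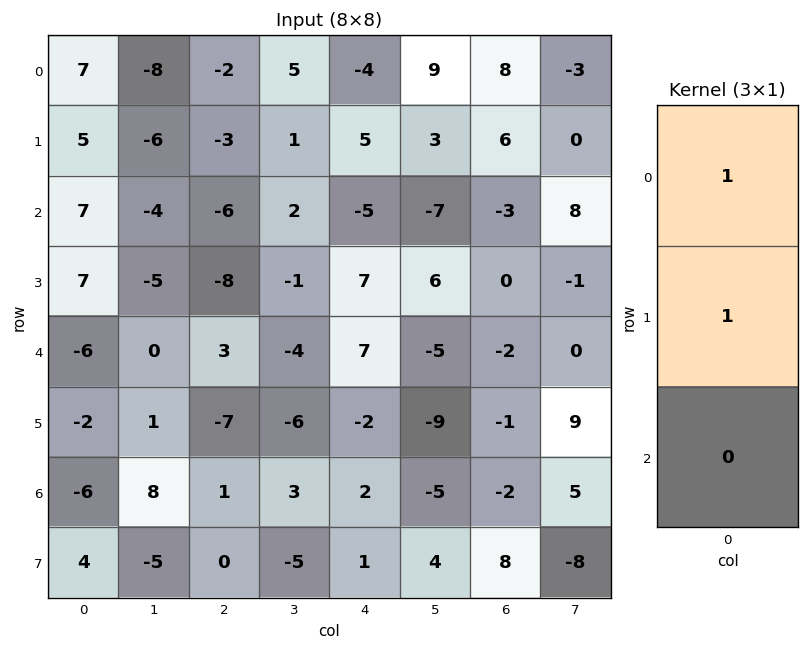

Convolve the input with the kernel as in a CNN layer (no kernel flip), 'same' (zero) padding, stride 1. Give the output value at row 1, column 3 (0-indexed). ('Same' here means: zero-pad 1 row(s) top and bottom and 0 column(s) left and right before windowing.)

6

The receptive field on the zero-padded input at this output position is [5 / 1 / 2]. Elementwise product with the kernel and sum: 5·1 + 1·1.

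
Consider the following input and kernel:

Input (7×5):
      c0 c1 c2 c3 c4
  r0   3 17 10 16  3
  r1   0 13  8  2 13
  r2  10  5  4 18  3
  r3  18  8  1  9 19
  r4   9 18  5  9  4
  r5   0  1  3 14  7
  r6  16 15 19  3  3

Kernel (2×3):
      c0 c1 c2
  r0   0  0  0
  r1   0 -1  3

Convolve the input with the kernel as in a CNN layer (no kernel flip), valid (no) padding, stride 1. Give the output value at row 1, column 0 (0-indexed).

The receptive field on the input at this output position is [0 13 8 / 10 5 4]. Elementwise product with the kernel and sum: 5·-1 + 4·3.

7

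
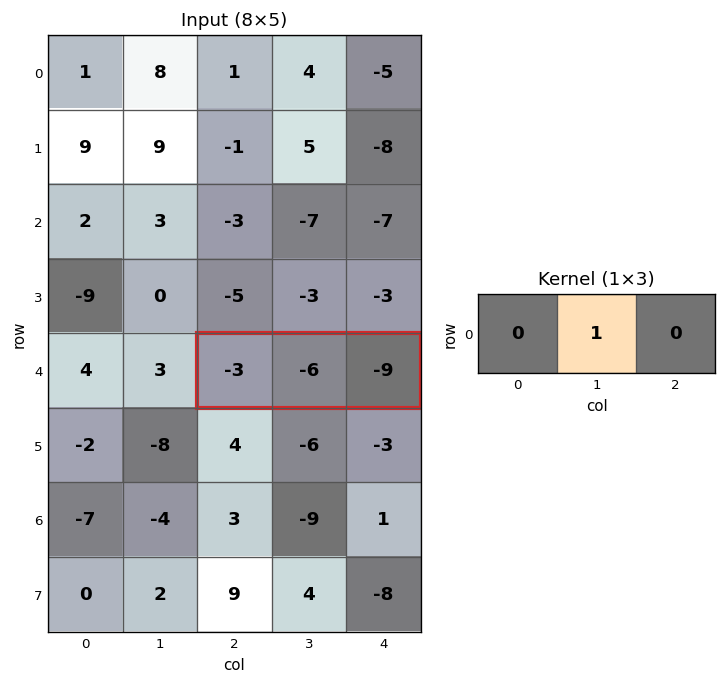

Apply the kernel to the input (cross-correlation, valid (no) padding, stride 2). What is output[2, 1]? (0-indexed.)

-6

The receptive field on the input at this output position is [-3 -6 -9]. Elementwise product with the kernel and sum: -6·1.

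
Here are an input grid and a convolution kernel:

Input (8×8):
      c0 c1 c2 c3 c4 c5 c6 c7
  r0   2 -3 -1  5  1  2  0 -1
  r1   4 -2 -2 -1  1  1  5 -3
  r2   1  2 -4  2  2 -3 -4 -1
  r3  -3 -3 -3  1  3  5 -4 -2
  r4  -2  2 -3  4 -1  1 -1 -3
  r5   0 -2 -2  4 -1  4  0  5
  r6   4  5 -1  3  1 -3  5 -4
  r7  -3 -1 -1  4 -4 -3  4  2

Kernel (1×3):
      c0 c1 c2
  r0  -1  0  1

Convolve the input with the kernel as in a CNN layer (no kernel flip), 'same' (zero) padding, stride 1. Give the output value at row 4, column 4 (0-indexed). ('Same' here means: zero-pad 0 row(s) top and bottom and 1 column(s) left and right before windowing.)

The receptive field on the zero-padded input at this output position is [4 -1 1]. Elementwise product with the kernel and sum: 4·-1 + 1·1.

-3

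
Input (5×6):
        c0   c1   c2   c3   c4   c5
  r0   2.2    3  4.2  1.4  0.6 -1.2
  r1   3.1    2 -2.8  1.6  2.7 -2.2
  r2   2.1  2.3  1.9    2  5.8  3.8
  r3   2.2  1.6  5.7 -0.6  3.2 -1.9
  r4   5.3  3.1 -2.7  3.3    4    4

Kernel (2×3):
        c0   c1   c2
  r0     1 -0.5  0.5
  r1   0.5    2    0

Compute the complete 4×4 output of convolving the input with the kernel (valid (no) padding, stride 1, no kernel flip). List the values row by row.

Output[0,0]: The receptive field on the input at this output position is [2.2 3 4.2 / 3.1 2 -2.8]. Elementwise product with the kernel and sum: 2.2·1 + 3·-0.5 + 4.2·0.5 + 3.1·0.5 + 2·2.

8.35 -3 5.6 6.7
6.35 9.15 2.7 11.75
6.2 14.55 5.45 7.1
13.1 -5.4 12.85 6.5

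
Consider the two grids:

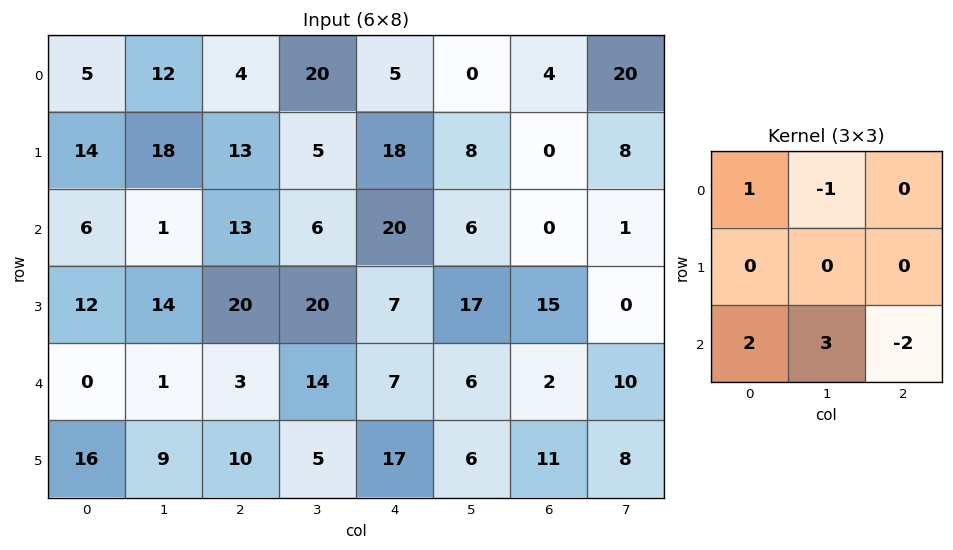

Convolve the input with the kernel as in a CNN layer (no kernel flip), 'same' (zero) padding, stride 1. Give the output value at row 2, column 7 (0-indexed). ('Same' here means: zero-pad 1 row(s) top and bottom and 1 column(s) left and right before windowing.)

22

The receptive field on the zero-padded input at this output position is [0 8 0 / 0 1 0 / 15 0 0]. Elementwise product with the kernel and sum: 0·1 + 8·-1 + 15·2 + 0·3 + 0·-2.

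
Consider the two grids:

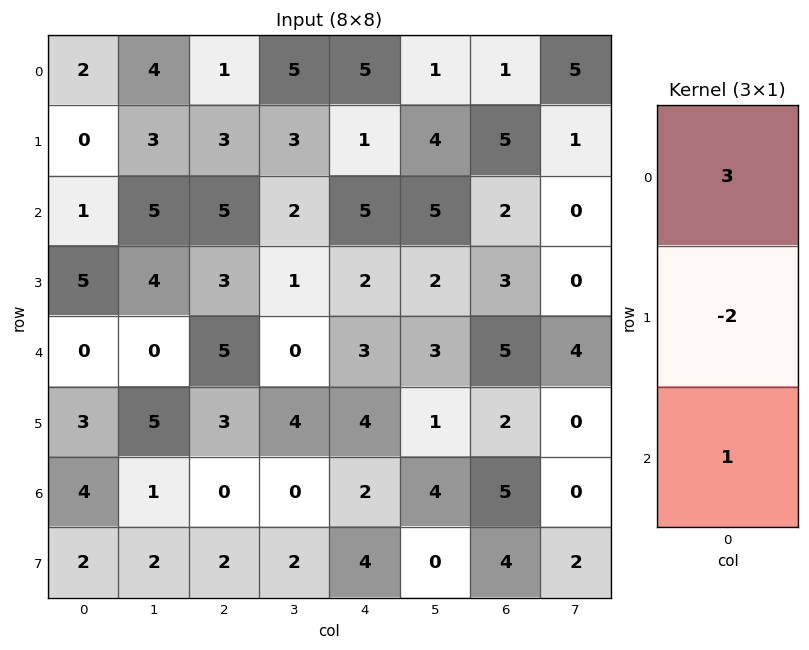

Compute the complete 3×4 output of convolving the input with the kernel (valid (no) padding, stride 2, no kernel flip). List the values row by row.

Output[0,0]: The receptive field on the input at this output position is [2 / 0 / 1]. Elementwise product with the kernel and sum: 2·3 + 0·-2 + 1·1.
Output[0,1]: The receptive field on the input at this output position is [1 / 3 / 5]. Elementwise product with the kernel and sum: 1·3 + 3·-2 + 5·1.

7 2 18 -5
-7 14 14 5
-2 9 3 16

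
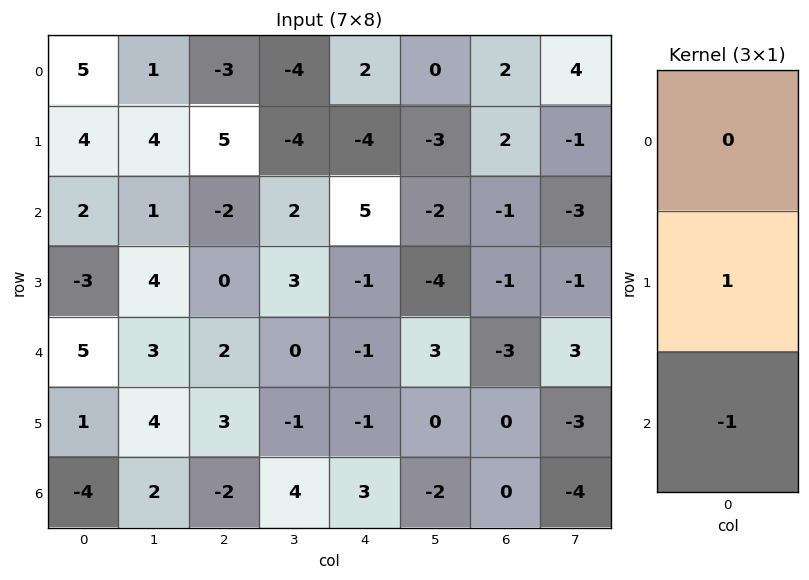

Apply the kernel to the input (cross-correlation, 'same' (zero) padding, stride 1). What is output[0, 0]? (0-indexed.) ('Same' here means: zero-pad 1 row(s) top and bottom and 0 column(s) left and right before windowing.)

1

The receptive field on the zero-padded input at this output position is [0 / 5 / 4]. Elementwise product with the kernel and sum: 5·1 + 4·-1.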